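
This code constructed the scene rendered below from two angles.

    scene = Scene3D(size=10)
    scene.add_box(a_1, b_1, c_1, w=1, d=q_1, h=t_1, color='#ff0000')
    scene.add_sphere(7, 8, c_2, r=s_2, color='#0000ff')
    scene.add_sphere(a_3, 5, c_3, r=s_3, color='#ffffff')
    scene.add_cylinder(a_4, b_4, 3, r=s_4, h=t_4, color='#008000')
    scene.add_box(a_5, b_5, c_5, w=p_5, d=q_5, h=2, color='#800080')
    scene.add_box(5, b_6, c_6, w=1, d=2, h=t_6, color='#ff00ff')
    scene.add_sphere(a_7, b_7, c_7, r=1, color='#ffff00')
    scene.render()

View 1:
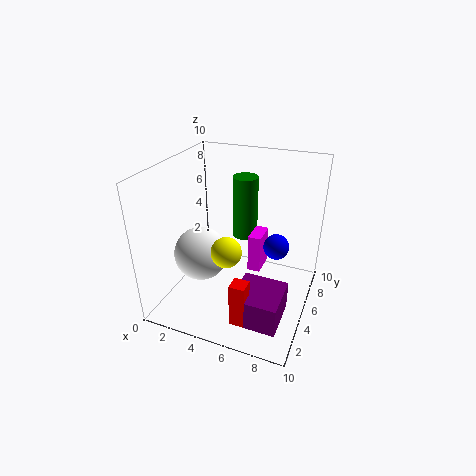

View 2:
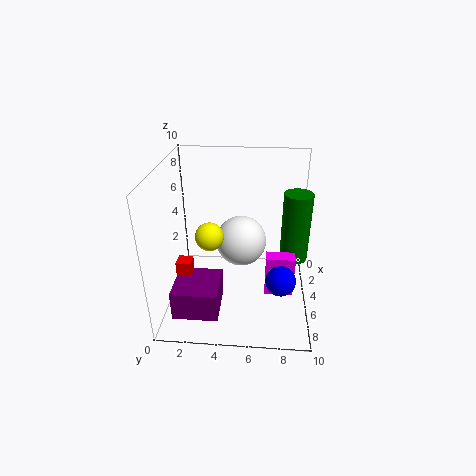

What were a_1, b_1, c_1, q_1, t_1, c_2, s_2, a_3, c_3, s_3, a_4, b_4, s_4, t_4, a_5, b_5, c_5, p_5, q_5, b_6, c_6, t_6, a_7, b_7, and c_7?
a_1 = 6
b_1 = 1
c_1 = 1
q_1 = 1
t_1 = 3
c_2 = 3
s_2 = 1
a_3 = 2
c_3 = 3
s_3 = 2
a_4 = 4
b_4 = 9
s_4 = 1
t_4 = 5
a_5 = 6
b_5 = 1
c_5 = 1
p_5 = 3
q_5 = 3
b_6 = 7
c_6 = 1
t_6 = 3
a_7 = 5
b_7 = 3
c_7 = 5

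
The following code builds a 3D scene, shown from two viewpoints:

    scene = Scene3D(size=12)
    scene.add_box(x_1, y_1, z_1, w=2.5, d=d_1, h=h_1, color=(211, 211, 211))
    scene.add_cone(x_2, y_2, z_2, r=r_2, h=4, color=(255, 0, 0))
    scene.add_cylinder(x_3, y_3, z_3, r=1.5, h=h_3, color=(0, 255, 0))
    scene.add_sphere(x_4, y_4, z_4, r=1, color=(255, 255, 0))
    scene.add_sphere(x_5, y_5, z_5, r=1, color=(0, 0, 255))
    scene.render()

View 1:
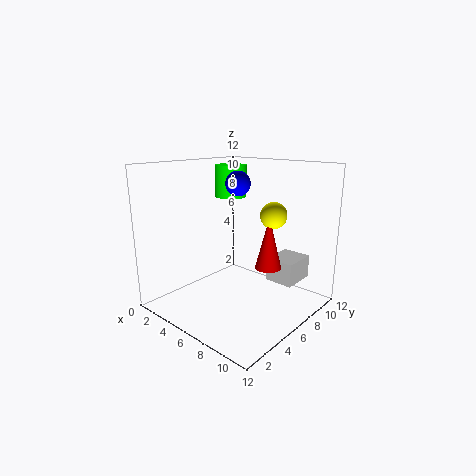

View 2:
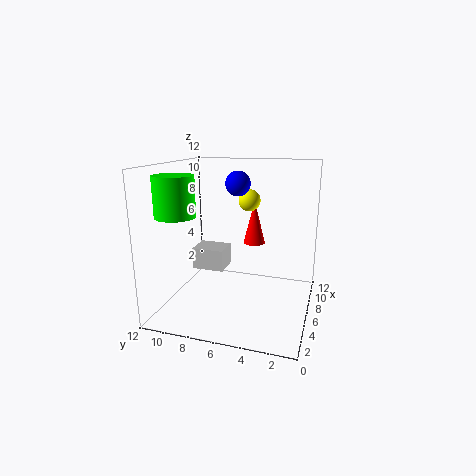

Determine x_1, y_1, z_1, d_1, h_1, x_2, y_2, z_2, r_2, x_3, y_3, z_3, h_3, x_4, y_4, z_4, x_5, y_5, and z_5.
x_1 = 7.5; y_1 = 8; z_1 = 2; d_1 = 3; h_1 = 2; x_2 = 9.5; y_2 = 5.5; z_2 = 4.5; r_2 = 1; x_3 = 2; y_3 = 9.5; z_3 = 8.5; h_3 = 3; x_4 = 9.5; y_4 = 6; z_4 = 8.5; x_5 = 6; y_5 = 6; z_5 = 10.5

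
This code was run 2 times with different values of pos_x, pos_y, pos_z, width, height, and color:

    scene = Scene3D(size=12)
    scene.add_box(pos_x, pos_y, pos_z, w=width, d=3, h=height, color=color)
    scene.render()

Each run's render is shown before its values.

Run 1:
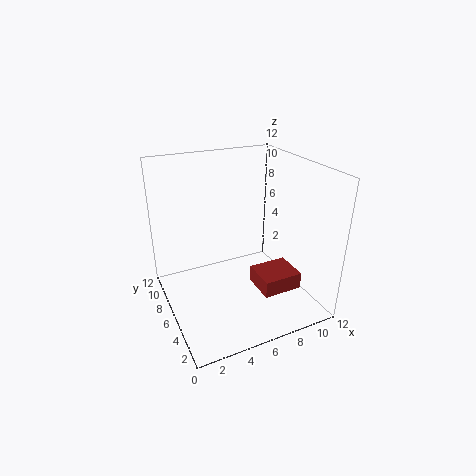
pos_x = 7.5
pos_y = 3.5
pos_z = 1
width = 3.5
height = 1.5
color = 'brown'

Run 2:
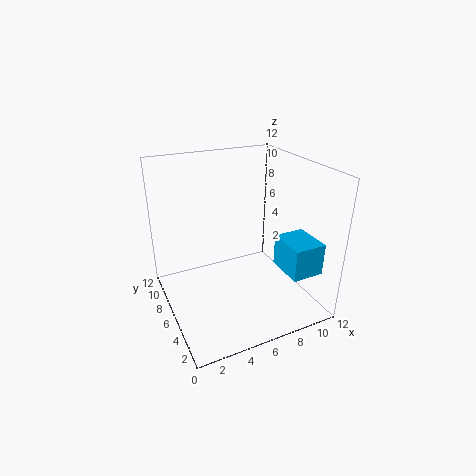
pos_x = 8
pos_y = 0.5
pos_z = 4.5
width = 2.5
height = 2.5
color = 'deepskyblue'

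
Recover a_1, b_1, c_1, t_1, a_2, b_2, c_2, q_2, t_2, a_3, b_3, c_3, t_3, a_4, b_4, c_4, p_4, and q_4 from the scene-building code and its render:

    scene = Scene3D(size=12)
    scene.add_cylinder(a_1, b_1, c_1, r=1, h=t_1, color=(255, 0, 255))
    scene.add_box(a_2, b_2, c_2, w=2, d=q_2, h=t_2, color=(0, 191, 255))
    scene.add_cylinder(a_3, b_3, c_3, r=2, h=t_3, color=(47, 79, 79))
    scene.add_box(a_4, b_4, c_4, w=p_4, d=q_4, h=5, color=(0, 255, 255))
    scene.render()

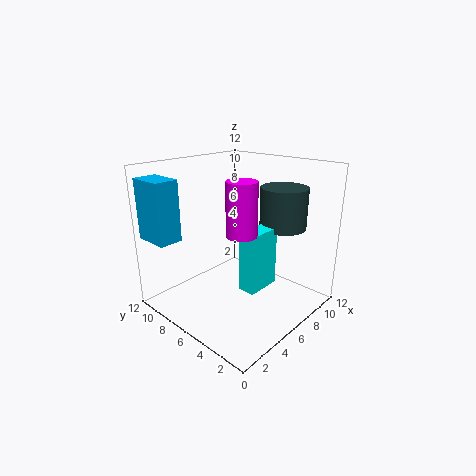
a_1 = 2, b_1 = 2, c_1 = 8.5, t_1 = 3.5, a_2 = 0.5, b_2 = 9, c_2 = 6, q_2 = 3, t_2 = 5, a_3 = 9.5, b_3 = 4, c_3 = 6.5, t_3 = 3.5, a_4 = 5, b_4 = 3.5, c_4 = 2, p_4 = 3, q_4 = 1.5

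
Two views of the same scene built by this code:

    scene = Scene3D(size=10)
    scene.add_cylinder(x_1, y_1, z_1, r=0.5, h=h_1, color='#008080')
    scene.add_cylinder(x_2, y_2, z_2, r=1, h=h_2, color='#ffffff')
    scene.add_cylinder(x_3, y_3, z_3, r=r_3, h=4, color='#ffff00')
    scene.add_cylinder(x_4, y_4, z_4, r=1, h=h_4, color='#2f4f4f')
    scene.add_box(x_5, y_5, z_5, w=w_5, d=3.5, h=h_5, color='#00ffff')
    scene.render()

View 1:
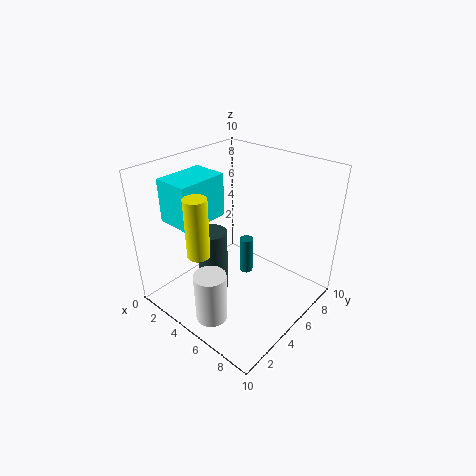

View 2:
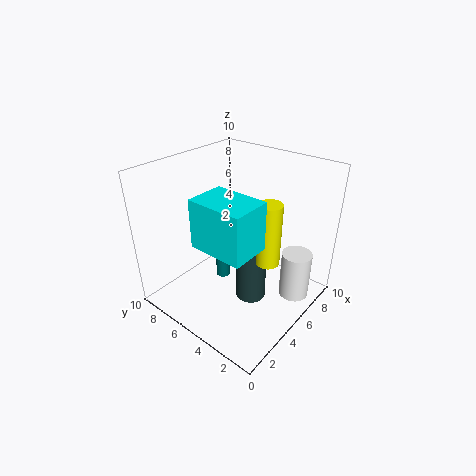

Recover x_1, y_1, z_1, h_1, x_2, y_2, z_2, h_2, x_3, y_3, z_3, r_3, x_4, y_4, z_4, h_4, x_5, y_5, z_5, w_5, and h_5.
x_1 = 4.75, y_1 = 6.25, z_1 = 1.5, h_1 = 2.75, x_2 = 6.25, y_2 = 1, z_2 = 1.5, h_2 = 3.25, x_3 = 4.25, y_3 = 2, z_3 = 4.75, r_3 = 0.75, x_4 = 4.25, y_4 = 3.25, z_4 = 1.5, h_4 = 4.5, x_5 = 1, y_5 = 1.75, z_5 = 6.25, w_5 = 2.5, h_5 = 3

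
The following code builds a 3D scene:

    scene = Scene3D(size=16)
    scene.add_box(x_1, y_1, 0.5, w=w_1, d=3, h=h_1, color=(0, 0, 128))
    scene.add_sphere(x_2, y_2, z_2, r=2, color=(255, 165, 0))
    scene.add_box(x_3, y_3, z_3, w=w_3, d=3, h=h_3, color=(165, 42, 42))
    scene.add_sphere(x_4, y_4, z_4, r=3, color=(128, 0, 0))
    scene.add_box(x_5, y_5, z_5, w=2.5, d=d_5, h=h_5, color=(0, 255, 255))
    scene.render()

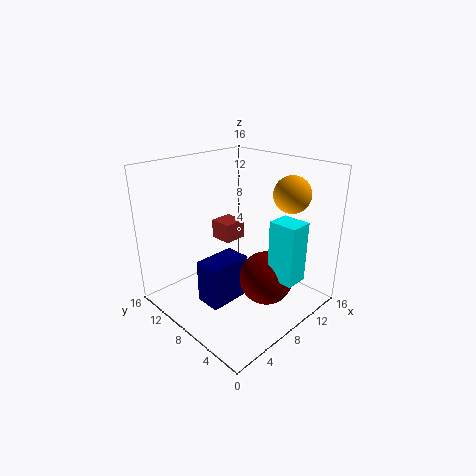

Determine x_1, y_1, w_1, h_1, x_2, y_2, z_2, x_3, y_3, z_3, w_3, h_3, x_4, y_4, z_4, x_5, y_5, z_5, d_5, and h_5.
x_1 = 4, y_1 = 7.5, w_1 = 5, h_1 = 5, x_2 = 12, y_2 = 4, z_2 = 13, x_3 = 11, y_3 = 13, z_3 = 4.5, w_3 = 3, h_3 = 2.5, x_4 = 9.5, y_4 = 5, z_4 = 3.5, x_5 = 8.5, y_5 = 1, z_5 = 4.5, d_5 = 3, h_5 = 6.5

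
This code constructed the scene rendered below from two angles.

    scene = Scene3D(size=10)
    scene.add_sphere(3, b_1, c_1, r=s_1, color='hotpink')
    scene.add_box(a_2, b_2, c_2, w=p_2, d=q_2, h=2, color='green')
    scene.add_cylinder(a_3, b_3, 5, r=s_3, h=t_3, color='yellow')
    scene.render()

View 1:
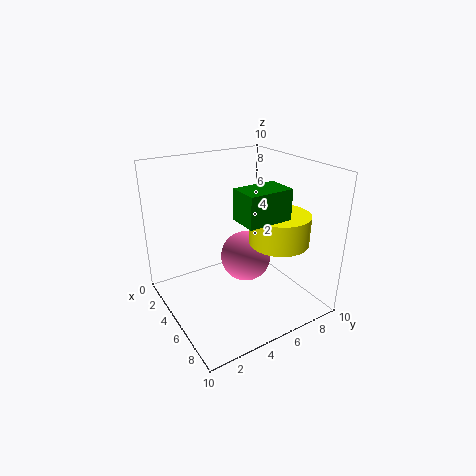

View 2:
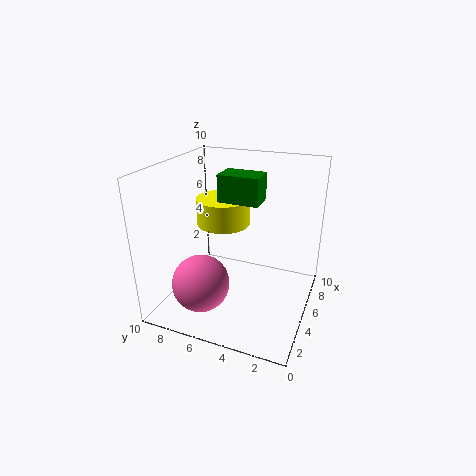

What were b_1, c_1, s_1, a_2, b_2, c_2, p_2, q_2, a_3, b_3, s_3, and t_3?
b_1 = 7; c_1 = 2; s_1 = 2; a_2 = 6; b_2 = 4; c_2 = 7; p_2 = 2; q_2 = 3; a_3 = 7; b_3 = 7; s_3 = 2; t_3 = 2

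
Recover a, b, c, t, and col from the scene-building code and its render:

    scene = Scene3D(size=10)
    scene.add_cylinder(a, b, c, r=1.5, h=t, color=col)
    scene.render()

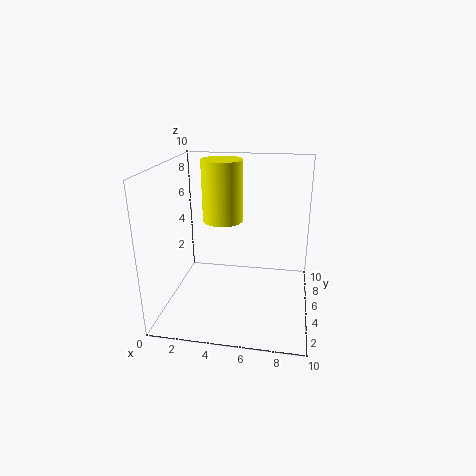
a = 3.5
b = 7
c = 5.5
t = 4.5
col = 'yellow'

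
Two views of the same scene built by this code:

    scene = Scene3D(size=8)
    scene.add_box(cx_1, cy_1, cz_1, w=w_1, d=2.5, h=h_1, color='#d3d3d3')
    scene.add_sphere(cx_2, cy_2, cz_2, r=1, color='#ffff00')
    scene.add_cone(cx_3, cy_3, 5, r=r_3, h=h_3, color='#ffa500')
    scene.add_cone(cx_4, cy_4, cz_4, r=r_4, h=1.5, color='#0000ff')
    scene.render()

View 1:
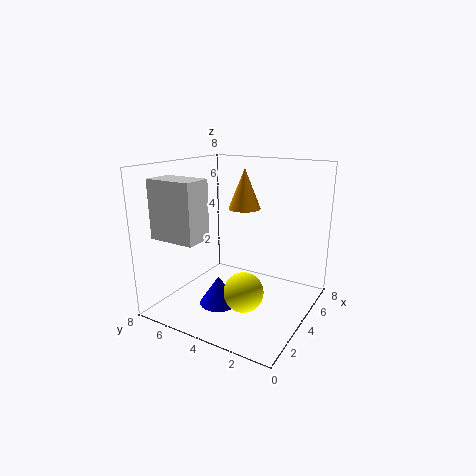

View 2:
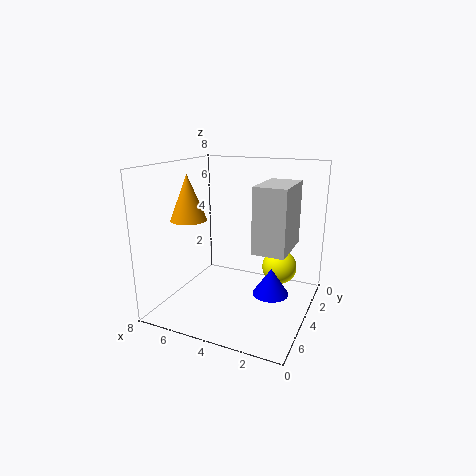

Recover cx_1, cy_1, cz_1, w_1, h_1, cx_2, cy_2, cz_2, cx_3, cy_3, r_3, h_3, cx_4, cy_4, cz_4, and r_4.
cx_1 = 0.5
cy_1 = 4.5
cz_1 = 4.5
w_1 = 1.5
h_1 = 3
cx_2 = 2
cy_2 = 2.5
cz_2 = 2
cx_3 = 6.5
cy_3 = 5
r_3 = 1
h_3 = 2.5
cx_4 = 2
cy_4 = 4
cz_4 = 1
r_4 = 1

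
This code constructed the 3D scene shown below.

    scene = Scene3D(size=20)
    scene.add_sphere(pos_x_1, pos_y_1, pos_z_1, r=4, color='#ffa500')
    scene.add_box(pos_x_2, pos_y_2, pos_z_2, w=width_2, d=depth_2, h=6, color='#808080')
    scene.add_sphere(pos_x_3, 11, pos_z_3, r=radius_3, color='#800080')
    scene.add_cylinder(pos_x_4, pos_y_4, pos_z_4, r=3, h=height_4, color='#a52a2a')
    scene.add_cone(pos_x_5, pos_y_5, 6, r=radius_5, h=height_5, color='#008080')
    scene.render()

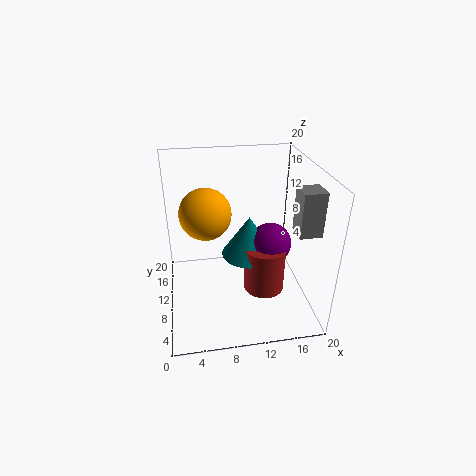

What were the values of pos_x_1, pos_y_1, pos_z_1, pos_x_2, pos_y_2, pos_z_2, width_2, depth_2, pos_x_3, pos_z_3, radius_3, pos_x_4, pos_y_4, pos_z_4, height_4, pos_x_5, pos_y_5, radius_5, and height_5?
pos_x_1 = 6, pos_y_1 = 16, pos_z_1 = 11, pos_x_2 = 17, pos_y_2 = 5, pos_z_2 = 12, width_2 = 3, depth_2 = 3, pos_x_3 = 15, pos_z_3 = 8, radius_3 = 3, pos_x_4 = 14, pos_y_4 = 10, pos_z_4 = 1, height_4 = 7, pos_x_5 = 12, pos_y_5 = 12, radius_5 = 4, height_5 = 6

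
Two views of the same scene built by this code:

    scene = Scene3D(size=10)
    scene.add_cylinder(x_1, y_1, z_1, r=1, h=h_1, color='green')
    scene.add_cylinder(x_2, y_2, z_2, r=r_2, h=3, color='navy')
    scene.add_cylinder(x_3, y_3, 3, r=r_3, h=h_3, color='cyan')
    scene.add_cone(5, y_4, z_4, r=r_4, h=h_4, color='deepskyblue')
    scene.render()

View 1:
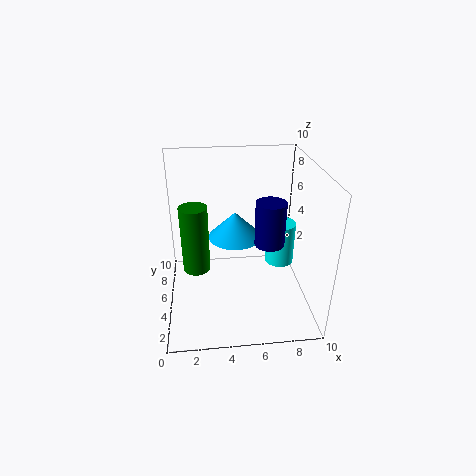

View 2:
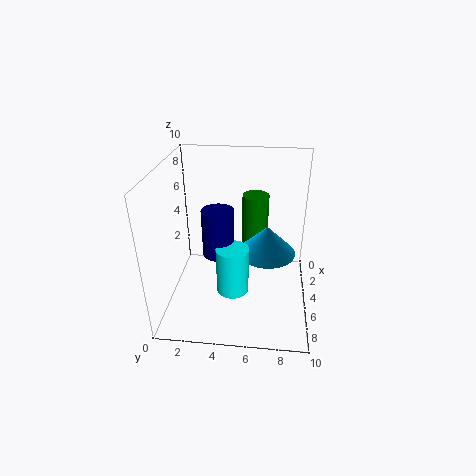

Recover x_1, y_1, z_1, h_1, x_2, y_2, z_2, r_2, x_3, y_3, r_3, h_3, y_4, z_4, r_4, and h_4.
x_1 = 2
y_1 = 6
z_1 = 2
h_1 = 5
x_2 = 7
y_2 = 4
z_2 = 5
r_2 = 1
x_3 = 8
y_3 = 5
r_3 = 1
h_3 = 3
y_4 = 7
z_4 = 4
r_4 = 2
h_4 = 2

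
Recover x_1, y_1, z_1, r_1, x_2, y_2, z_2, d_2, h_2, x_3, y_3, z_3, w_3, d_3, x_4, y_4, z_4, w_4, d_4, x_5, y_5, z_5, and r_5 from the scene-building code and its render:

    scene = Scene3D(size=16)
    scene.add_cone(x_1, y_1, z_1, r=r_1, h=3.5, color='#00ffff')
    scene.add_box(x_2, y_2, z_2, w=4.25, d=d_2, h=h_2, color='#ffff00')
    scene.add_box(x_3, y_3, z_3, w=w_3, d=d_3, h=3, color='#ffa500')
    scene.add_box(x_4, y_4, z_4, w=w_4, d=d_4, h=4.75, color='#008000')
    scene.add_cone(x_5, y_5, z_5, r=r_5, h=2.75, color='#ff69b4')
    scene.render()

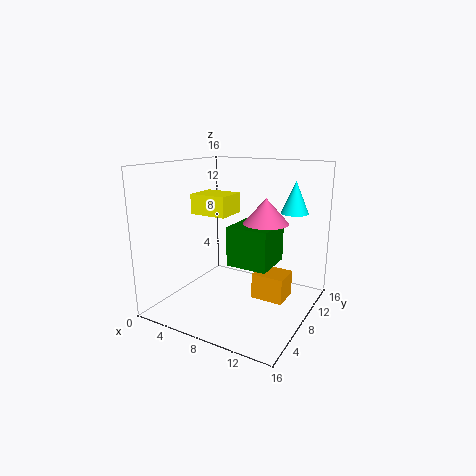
x_1 = 13.25, y_1 = 11.25, z_1 = 10.75, r_1 = 1.5, x_2 = 3, y_2 = 6.25, z_2 = 10.5, d_2 = 3.5, h_2 = 2.25, x_3 = 9.25, y_3 = 9, z_3 = 0.5, w_3 = 3.75, d_3 = 3.25, x_4 = 6, y_4 = 8.75, z_4 = 4, w_4 = 5, d_4 = 5.25, x_5 = 10.75, y_5 = 9.25, z_5 = 9.75, r_5 = 2.5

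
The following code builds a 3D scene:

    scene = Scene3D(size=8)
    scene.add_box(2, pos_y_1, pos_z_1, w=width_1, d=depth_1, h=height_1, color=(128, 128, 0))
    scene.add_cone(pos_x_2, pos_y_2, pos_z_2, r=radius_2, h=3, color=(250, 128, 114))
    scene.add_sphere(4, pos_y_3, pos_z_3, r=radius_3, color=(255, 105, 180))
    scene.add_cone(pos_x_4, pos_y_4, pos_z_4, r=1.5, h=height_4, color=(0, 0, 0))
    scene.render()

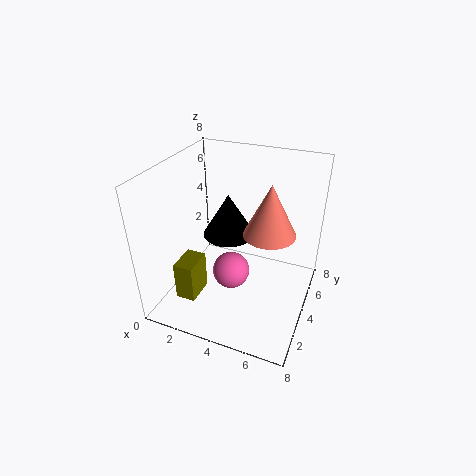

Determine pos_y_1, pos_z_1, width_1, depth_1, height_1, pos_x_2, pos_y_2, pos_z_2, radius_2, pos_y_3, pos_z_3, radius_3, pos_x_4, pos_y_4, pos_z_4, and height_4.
pos_y_1 = 0.5; pos_z_1 = 2; width_1 = 1; depth_1 = 1.5; height_1 = 2; pos_x_2 = 5.5; pos_y_2 = 5; pos_z_2 = 4; radius_2 = 1.5; pos_y_3 = 3; pos_z_3 = 2.5; radius_3 = 1; pos_x_4 = 3; pos_y_4 = 5; pos_z_4 = 3.5; height_4 = 2.5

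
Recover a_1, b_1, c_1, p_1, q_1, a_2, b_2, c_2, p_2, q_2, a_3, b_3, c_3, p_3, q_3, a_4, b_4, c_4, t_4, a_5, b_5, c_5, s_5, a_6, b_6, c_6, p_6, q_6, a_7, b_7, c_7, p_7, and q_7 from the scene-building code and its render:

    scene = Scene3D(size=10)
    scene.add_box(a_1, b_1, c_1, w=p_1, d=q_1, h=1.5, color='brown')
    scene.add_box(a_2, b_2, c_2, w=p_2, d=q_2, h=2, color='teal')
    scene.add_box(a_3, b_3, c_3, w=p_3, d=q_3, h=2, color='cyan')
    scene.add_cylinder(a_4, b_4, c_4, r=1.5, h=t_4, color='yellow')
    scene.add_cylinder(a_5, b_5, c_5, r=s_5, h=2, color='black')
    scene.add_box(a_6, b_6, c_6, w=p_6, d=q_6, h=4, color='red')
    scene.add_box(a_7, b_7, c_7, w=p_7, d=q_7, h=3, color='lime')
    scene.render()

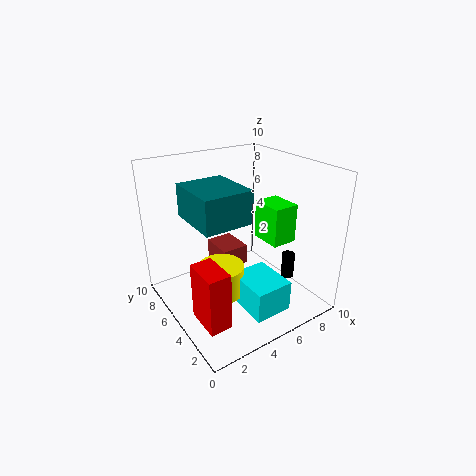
a_1 = 4.5; b_1 = 6; c_1 = 2; p_1 = 2; q_1 = 2.5; a_2 = 1; b_2 = 2; c_2 = 7.5; p_2 = 3; q_2 = 3.5; a_3 = 3.5; b_3 = 0.5; c_3 = 1.5; p_3 = 2.5; q_3 = 3; a_4 = 3; b_4 = 4; c_4 = 2; t_4 = 2; a_5 = 9.5; b_5 = 4.5; c_5 = 0.5; s_5 = 0.5; a_6 = 1; b_6 = 2; c_6 = 0.5; p_6 = 1.5; q_6 = 2.5; a_7 = 8; b_7 = 4.5; c_7 = 3.5; p_7 = 2; q_7 = 2.5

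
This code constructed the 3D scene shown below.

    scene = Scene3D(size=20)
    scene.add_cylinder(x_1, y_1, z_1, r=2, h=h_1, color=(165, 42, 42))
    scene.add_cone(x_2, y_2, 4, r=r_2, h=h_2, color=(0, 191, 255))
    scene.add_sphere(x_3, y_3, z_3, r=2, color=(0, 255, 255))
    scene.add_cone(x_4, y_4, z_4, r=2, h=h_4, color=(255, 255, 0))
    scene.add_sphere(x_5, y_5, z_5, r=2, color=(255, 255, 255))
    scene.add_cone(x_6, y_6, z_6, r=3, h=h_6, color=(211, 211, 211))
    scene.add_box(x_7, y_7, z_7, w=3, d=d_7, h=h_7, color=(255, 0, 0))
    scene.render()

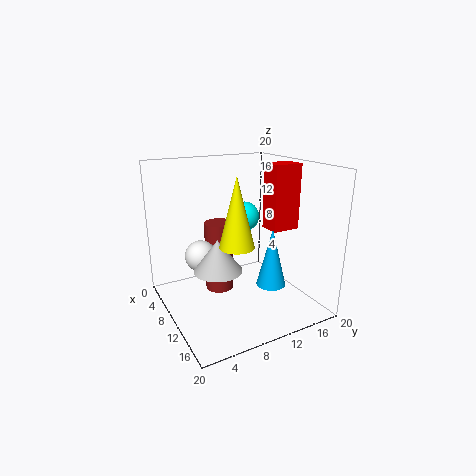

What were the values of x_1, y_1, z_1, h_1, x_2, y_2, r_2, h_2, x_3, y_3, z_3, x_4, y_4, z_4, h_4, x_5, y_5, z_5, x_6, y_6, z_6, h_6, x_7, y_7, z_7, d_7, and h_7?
x_1 = 8, y_1 = 8, z_1 = 2, h_1 = 10, x_2 = 14, y_2 = 13, r_2 = 2, h_2 = 8, x_3 = 10, y_3 = 11, z_3 = 13, x_4 = 17, y_4 = 6, z_4 = 12, h_4 = 8, x_5 = 11, y_5 = 4, z_5 = 9, x_6 = 14, y_6 = 5, z_6 = 8, h_6 = 4, x_7 = 10, y_7 = 14, z_7 = 11, d_7 = 4, h_7 = 9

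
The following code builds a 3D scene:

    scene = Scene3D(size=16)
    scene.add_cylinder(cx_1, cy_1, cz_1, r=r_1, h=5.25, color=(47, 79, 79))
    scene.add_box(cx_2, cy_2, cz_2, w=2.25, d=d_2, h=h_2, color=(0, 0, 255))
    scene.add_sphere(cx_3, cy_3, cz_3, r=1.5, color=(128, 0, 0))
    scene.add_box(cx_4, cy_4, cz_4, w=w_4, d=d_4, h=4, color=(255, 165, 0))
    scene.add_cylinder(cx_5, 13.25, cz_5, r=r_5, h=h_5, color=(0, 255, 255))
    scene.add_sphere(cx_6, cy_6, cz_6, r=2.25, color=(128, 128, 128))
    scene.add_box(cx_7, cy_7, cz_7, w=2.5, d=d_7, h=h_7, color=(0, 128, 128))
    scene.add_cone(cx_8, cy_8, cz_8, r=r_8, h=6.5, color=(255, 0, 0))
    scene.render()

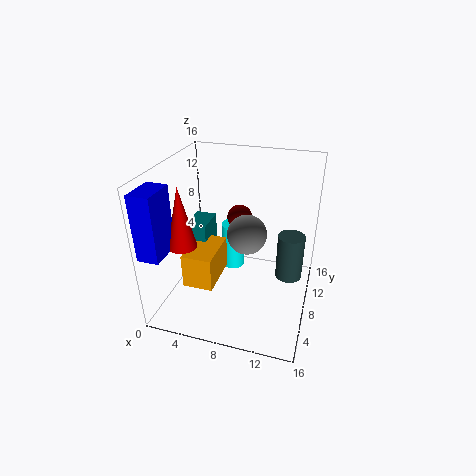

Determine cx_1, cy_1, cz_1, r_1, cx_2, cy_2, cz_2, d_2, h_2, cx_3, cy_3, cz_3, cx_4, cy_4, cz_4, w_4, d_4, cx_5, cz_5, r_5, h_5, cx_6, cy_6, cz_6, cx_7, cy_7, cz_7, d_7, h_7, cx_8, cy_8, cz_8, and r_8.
cx_1 = 13.75
cy_1 = 9.25
cz_1 = 3.25
r_1 = 1.5
cx_2 = 0.25
cy_2 = 0.25
cz_2 = 8.5
d_2 = 3.5
h_2 = 6.75
cx_3 = 7
cy_3 = 12
cz_3 = 8.5
cx_4 = 2.25
cy_4 = 5
cz_4 = 2.25
w_4 = 3.5
d_4 = 5.5
cx_5 = 5.75
cz_5 = 0.75
r_5 = 1.5
h_5 = 6
cx_6 = 8.75
cy_6 = 9
cz_6 = 8
cx_7 = 1.25
cy_7 = 8.75
cz_7 = 2
d_7 = 3.75
h_7 = 6.25
cx_8 = 3.25
cy_8 = 4
cz_8 = 8.5
r_8 = 1.5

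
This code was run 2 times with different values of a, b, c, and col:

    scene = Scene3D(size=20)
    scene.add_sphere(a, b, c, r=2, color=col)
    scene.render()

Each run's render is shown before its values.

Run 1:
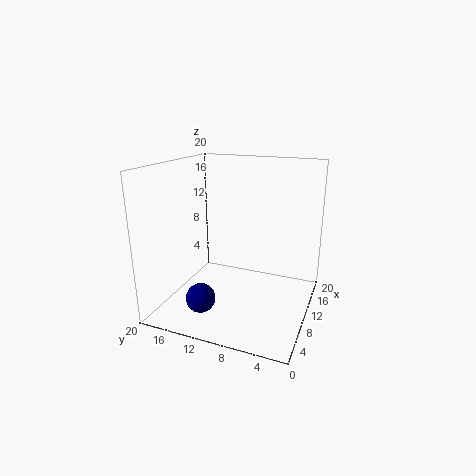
a = 5, b = 13.5, c = 2.5, col = 'navy'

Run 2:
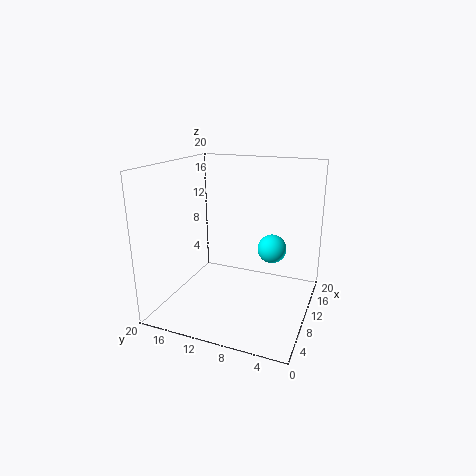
a = 11.5, b = 5.5, c = 8.5, col = 'cyan'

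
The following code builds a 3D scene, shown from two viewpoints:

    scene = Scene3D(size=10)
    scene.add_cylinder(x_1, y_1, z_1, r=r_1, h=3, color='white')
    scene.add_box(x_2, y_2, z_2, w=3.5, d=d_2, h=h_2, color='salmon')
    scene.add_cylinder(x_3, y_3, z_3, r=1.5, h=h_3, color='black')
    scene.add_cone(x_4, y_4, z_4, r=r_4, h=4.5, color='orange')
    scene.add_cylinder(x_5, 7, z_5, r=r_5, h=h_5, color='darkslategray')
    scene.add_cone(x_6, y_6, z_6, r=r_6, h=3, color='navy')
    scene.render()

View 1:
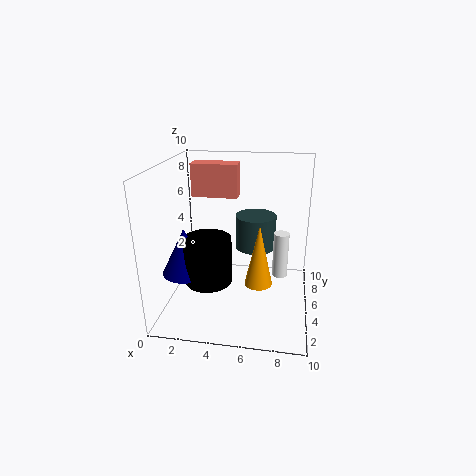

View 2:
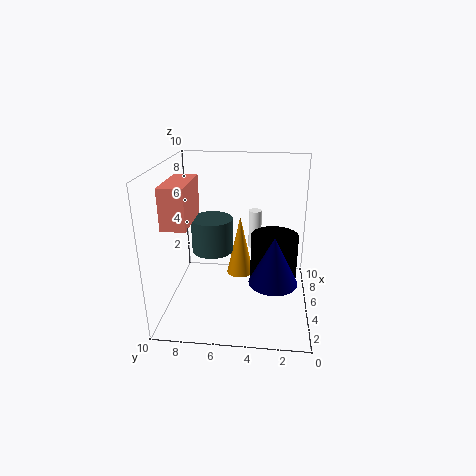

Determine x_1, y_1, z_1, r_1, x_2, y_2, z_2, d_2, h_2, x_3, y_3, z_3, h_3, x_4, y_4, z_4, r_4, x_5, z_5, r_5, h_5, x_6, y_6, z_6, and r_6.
x_1 = 8; y_1 = 4; z_1 = 3; r_1 = 0.5; x_2 = 1; y_2 = 7.5; z_2 = 7; d_2 = 1.5; h_2 = 2.5; x_3 = 3.5; y_3 = 2.5; z_3 = 3; h_3 = 3; x_4 = 6.5; y_4 = 5; z_4 = 1.5; r_4 = 1; x_5 = 6; z_5 = 3.5; r_5 = 1.5; h_5 = 2.5; x_6 = 2; y_6 = 2.5; z_6 = 3.5; r_6 = 1.5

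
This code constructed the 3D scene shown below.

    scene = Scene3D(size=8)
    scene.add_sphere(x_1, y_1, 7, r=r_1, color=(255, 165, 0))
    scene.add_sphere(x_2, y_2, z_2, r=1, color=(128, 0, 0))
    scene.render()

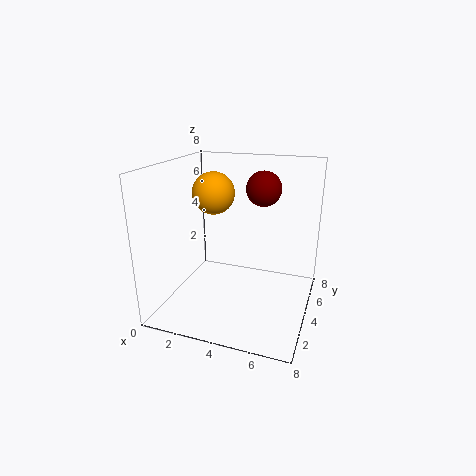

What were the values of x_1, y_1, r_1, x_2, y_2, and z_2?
x_1 = 3.5; y_1 = 2; r_1 = 1; x_2 = 5; y_2 = 5.5; z_2 = 6.5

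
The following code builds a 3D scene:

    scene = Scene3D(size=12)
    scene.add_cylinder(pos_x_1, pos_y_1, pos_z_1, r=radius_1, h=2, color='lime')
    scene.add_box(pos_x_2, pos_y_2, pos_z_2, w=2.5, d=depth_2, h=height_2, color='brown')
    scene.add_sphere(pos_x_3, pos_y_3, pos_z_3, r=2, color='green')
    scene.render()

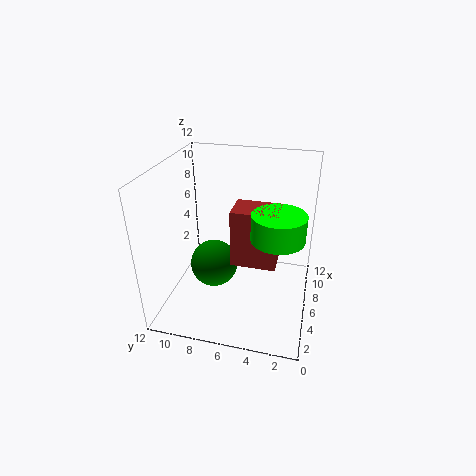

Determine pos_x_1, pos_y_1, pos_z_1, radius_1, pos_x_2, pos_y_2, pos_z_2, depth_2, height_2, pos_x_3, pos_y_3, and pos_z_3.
pos_x_1 = 4; pos_y_1 = 2.5; pos_z_1 = 7.5; radius_1 = 2; pos_x_2 = 3.5; pos_y_2 = 2.5; pos_z_2 = 5; depth_2 = 3.5; height_2 = 4.5; pos_x_3 = 5.5; pos_y_3 = 8; pos_z_3 = 3.5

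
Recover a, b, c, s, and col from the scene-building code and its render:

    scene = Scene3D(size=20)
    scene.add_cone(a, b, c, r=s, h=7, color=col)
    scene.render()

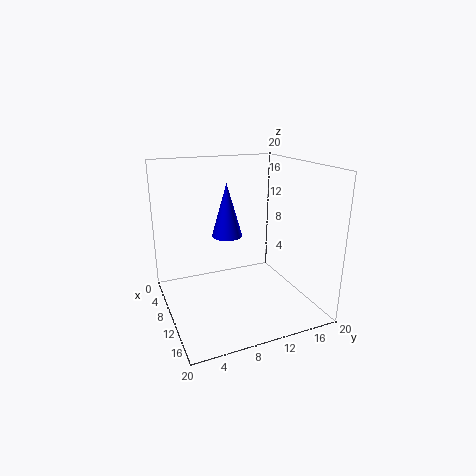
a = 11
b = 8
c = 11
s = 2
col = 'blue'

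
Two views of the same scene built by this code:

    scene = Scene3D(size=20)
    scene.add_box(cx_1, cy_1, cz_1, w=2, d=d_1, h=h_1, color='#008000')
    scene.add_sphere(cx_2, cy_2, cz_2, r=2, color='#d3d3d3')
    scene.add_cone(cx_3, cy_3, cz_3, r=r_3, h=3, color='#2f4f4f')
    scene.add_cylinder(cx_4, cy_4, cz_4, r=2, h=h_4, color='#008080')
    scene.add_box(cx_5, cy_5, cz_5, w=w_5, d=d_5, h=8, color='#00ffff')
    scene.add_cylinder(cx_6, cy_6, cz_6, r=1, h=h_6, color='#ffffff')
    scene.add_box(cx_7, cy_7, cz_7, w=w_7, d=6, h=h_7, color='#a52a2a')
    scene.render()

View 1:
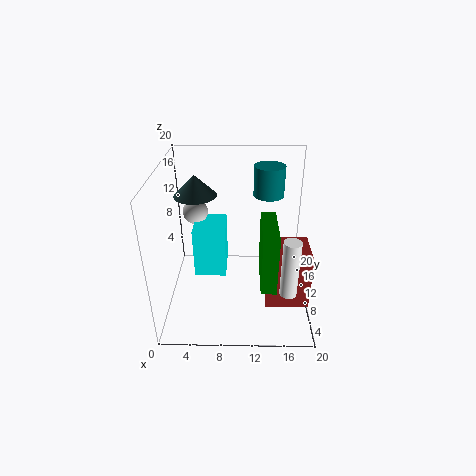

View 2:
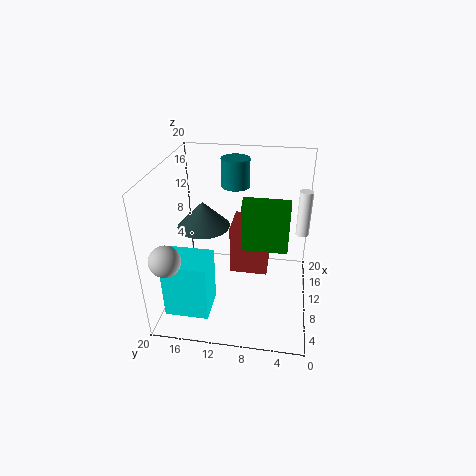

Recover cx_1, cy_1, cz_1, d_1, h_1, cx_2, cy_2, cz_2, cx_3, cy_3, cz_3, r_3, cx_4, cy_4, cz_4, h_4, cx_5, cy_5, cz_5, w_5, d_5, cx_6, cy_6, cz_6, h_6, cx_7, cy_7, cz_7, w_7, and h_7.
cx_1 = 13, cy_1 = 3, cz_1 = 6, d_1 = 7, h_1 = 8, cx_2 = 3, cy_2 = 18, cz_2 = 10, cx_3 = 4, cy_3 = 13, cz_3 = 15, r_3 = 3, cx_4 = 14, cy_4 = 11, cz_4 = 16, h_4 = 4, cx_5 = 3, cy_5 = 13, cz_5 = 1, w_5 = 5, d_5 = 6, cx_6 = 16, cy_6 = 1, cz_6 = 8, h_6 = 7, cx_7 = 14, cy_7 = 6, cz_7 = 1, w_7 = 6, h_7 = 8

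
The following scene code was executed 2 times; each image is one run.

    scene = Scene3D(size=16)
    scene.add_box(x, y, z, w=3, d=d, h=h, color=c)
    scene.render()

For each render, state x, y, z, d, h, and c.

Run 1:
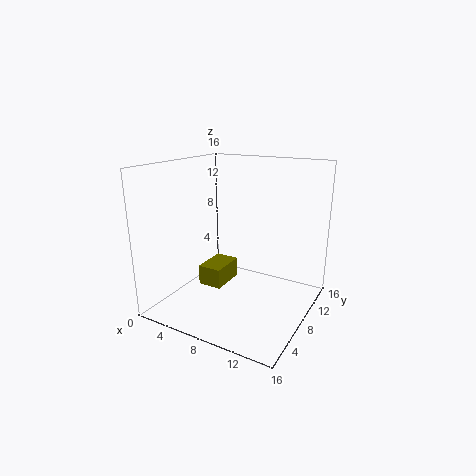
x = 2; y = 8.5; z = 0.5; d = 4.5; h = 2.5; c = 'olive'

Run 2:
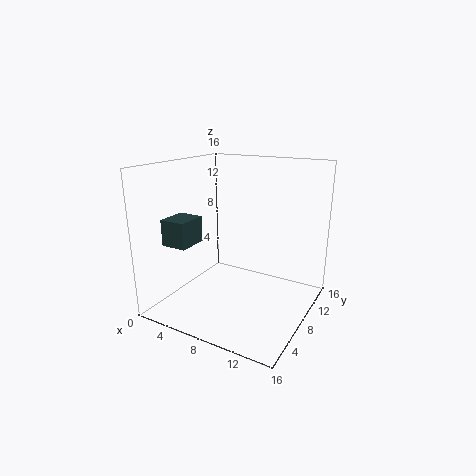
x = 0.5; y = 4; z = 7; d = 3.5; h = 3; c = 'darkslategray'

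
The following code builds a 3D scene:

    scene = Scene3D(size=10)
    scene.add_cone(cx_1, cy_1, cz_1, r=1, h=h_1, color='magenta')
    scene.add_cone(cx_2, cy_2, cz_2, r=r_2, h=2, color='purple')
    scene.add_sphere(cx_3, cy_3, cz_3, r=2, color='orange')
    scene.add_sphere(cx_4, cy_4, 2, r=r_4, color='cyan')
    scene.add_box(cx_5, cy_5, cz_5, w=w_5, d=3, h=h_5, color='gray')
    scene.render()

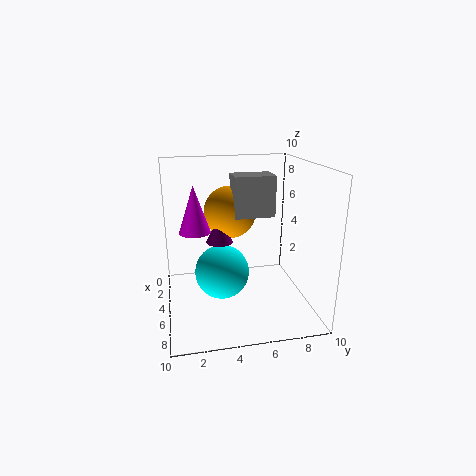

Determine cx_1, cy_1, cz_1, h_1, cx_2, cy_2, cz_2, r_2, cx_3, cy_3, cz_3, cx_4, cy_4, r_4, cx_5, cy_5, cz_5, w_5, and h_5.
cx_1 = 6, cy_1 = 2, cz_1 = 6, h_1 = 3, cx_2 = 3, cy_2 = 4, cz_2 = 4, r_2 = 1, cx_3 = 2, cy_3 = 5, cz_3 = 6, cx_4 = 4, cy_4 = 4, r_4 = 2, cx_5 = 2, cy_5 = 5, cz_5 = 6, w_5 = 2, h_5 = 3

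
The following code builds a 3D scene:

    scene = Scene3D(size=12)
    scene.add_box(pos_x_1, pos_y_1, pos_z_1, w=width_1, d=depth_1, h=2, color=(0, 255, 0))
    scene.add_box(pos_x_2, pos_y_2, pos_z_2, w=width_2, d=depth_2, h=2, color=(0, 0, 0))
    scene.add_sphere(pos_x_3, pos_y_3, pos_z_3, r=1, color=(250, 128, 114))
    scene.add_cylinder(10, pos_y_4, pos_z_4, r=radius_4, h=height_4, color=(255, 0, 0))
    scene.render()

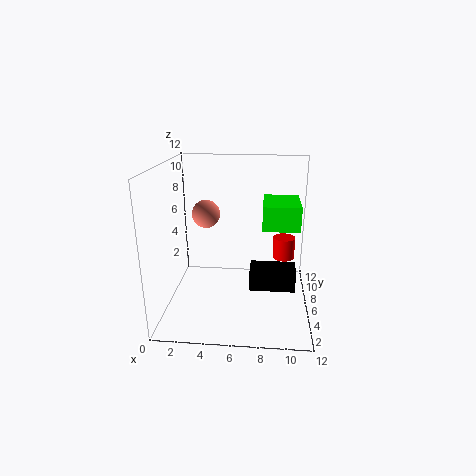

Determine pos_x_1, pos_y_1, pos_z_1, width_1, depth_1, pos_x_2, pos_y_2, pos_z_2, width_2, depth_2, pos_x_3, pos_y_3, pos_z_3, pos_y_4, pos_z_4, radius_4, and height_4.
pos_x_1 = 8; pos_y_1 = 5; pos_z_1 = 7; width_1 = 3; depth_1 = 4; pos_x_2 = 7; pos_y_2 = 6; pos_z_2 = 1; width_2 = 4; depth_2 = 2; pos_x_3 = 4; pos_y_3 = 3; pos_z_3 = 9; pos_y_4 = 9; pos_z_4 = 3; radius_4 = 1; height_4 = 2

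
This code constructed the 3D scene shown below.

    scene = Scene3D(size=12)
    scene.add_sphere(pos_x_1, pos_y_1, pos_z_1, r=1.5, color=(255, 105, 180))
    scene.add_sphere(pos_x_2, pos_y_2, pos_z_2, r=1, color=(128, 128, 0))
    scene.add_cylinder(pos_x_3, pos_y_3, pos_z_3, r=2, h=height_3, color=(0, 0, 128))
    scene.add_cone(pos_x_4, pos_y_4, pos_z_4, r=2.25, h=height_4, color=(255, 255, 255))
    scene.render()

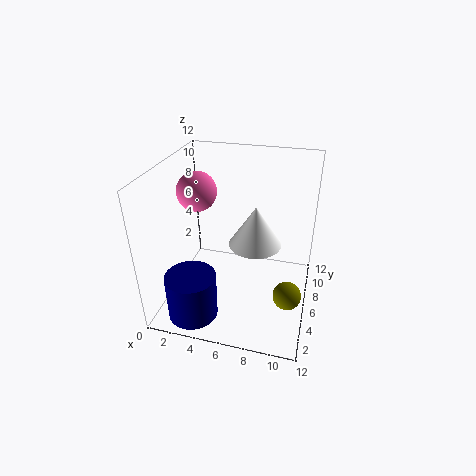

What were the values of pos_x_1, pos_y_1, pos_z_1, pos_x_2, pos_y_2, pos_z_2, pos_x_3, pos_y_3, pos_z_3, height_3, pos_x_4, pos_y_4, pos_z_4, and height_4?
pos_x_1 = 3.25
pos_y_1 = 4.5
pos_z_1 = 10.5
pos_x_2 = 10.75
pos_y_2 = 1.75
pos_z_2 = 4.5
pos_x_3 = 3.25
pos_y_3 = 2
pos_z_3 = 0.75
height_3 = 3.75
pos_x_4 = 7.25
pos_y_4 = 7
pos_z_4 = 5
height_4 = 3.5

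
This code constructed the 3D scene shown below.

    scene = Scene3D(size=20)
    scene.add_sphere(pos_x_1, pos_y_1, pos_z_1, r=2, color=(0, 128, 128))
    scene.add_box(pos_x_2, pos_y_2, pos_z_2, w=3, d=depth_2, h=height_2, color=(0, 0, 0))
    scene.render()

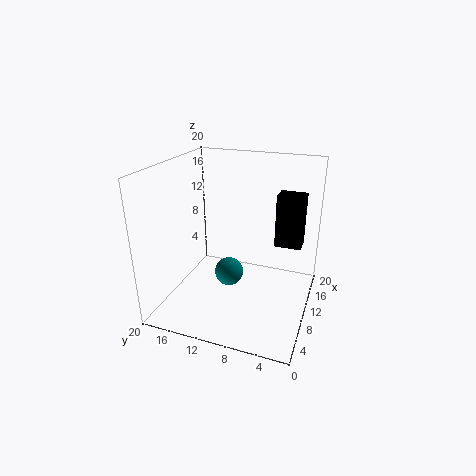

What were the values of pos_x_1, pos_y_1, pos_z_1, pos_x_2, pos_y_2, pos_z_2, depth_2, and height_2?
pos_x_1 = 9
pos_y_1 = 11
pos_z_1 = 5
pos_x_2 = 15
pos_y_2 = 2
pos_z_2 = 7
depth_2 = 4
height_2 = 8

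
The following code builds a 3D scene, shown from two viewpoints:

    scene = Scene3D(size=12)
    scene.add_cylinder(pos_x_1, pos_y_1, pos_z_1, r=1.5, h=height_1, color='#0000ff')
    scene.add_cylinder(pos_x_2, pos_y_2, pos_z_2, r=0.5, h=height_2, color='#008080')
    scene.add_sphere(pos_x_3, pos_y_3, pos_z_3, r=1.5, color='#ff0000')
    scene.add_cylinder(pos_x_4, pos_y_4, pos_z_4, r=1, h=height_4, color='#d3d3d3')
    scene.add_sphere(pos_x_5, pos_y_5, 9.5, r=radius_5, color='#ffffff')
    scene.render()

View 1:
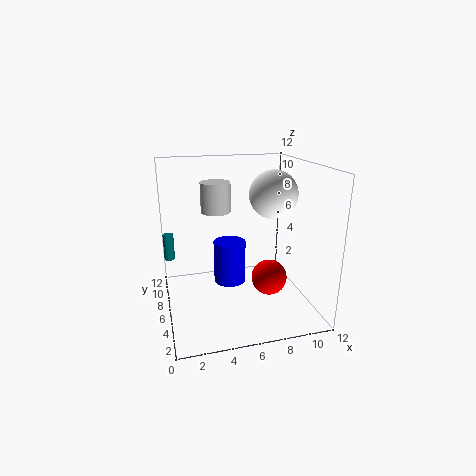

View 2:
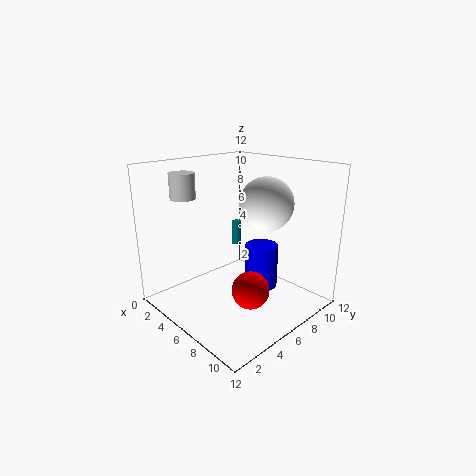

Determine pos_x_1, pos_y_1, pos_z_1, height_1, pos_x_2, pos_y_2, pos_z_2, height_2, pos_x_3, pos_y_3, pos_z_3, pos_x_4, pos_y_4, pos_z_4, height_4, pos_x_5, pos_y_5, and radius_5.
pos_x_1 = 6
pos_y_1 = 9
pos_z_1 = 0.5
height_1 = 4
pos_x_2 = 0.5
pos_y_2 = 11
pos_z_2 = 2.5
height_2 = 2.5
pos_x_3 = 8.5
pos_y_3 = 5
pos_z_3 = 2.5
pos_x_4 = 3.5
pos_y_4 = 2.5
pos_z_4 = 9.5
height_4 = 2
pos_x_5 = 9
pos_y_5 = 6
radius_5 = 2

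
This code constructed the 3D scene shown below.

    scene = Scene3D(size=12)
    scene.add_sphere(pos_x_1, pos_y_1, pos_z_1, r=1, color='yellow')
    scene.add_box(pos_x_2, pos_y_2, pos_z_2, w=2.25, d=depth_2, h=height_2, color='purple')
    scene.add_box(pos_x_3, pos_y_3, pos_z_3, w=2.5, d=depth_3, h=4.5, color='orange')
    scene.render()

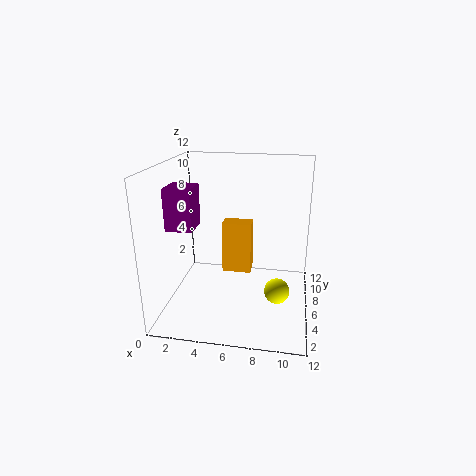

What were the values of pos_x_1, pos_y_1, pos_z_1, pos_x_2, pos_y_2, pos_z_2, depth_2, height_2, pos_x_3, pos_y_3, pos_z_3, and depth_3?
pos_x_1 = 9.5
pos_y_1 = 4
pos_z_1 = 2.5
pos_x_2 = 0.25
pos_y_2 = 4.5
pos_z_2 = 6.75
depth_2 = 2.5
height_2 = 3.5
pos_x_3 = 4.5
pos_y_3 = 6.5
pos_z_3 = 2.5
depth_3 = 1.5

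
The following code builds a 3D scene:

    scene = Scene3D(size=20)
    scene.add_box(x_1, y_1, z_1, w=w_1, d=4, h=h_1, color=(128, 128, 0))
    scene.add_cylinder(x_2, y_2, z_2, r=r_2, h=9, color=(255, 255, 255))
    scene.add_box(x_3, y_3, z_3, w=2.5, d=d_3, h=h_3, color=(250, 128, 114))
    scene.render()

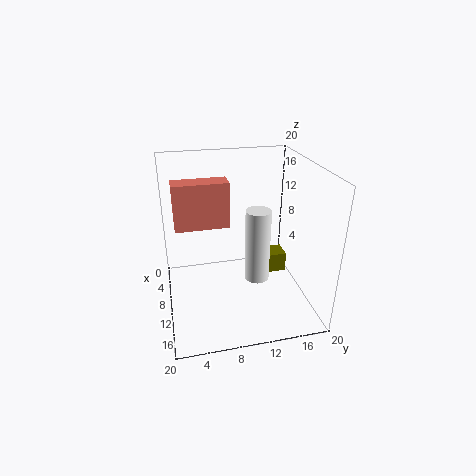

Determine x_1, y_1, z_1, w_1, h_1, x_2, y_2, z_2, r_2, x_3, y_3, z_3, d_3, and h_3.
x_1 = 5.5
y_1 = 14
z_1 = 2.5
w_1 = 3
h_1 = 3
x_2 = 16
y_2 = 11
z_2 = 7.5
r_2 = 1.5
x_3 = 12
y_3 = 1.5
z_3 = 14
d_3 = 6.5
h_3 = 5.5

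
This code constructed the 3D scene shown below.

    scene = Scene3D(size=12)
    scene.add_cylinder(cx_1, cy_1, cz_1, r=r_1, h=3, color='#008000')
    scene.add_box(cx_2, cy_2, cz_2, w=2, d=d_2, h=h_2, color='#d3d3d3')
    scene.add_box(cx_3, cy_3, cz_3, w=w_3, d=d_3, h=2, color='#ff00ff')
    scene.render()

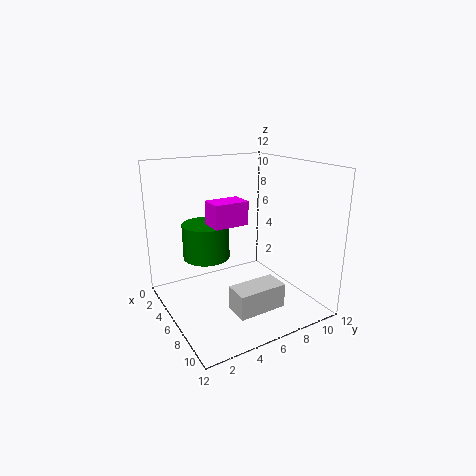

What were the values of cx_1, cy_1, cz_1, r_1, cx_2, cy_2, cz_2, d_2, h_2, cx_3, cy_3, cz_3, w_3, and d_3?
cx_1 = 4, cy_1 = 4, cz_1 = 4, r_1 = 2, cx_2 = 8, cy_2 = 4, cz_2 = 1, d_2 = 4, h_2 = 2, cx_3 = 4, cy_3 = 4, cz_3 = 7, w_3 = 2, d_3 = 3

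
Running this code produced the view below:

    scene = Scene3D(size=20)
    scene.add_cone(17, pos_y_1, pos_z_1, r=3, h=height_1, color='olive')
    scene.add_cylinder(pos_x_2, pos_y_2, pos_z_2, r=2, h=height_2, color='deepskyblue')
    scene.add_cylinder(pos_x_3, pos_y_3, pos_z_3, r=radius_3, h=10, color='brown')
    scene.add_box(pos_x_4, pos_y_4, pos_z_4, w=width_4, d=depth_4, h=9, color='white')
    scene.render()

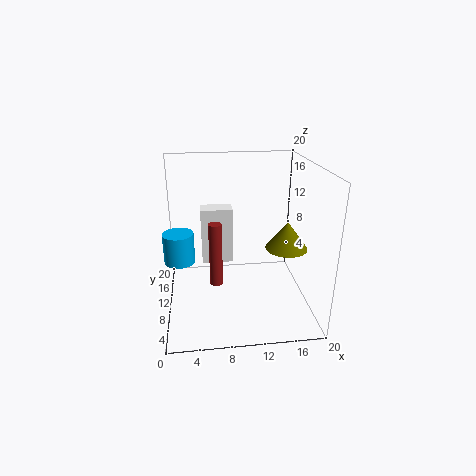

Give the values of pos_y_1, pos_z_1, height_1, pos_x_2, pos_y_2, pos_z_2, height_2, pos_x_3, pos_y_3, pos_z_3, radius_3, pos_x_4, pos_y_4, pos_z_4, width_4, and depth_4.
pos_y_1 = 10
pos_z_1 = 8
height_1 = 4
pos_x_2 = 2
pos_y_2 = 8
pos_z_2 = 8
height_2 = 4
pos_x_3 = 7
pos_y_3 = 13
pos_z_3 = 1
radius_3 = 1
pos_x_4 = 5
pos_y_4 = 16
pos_z_4 = 3
width_4 = 5
depth_4 = 3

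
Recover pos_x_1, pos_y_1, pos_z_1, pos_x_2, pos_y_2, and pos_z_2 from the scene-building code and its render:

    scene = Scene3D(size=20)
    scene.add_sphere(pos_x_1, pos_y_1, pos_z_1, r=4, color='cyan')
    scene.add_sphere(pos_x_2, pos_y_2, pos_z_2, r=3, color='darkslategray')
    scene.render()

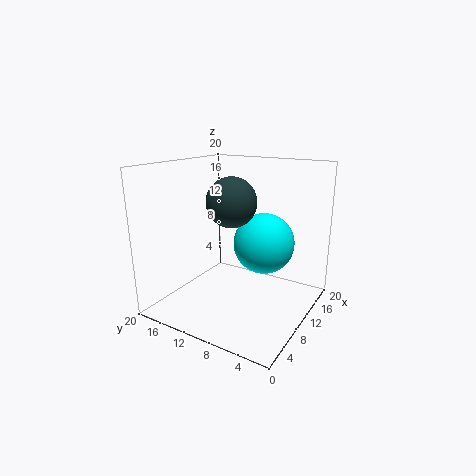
pos_x_1 = 10, pos_y_1 = 6, pos_z_1 = 10, pos_x_2 = 5.25, pos_y_2 = 8, pos_z_2 = 16.25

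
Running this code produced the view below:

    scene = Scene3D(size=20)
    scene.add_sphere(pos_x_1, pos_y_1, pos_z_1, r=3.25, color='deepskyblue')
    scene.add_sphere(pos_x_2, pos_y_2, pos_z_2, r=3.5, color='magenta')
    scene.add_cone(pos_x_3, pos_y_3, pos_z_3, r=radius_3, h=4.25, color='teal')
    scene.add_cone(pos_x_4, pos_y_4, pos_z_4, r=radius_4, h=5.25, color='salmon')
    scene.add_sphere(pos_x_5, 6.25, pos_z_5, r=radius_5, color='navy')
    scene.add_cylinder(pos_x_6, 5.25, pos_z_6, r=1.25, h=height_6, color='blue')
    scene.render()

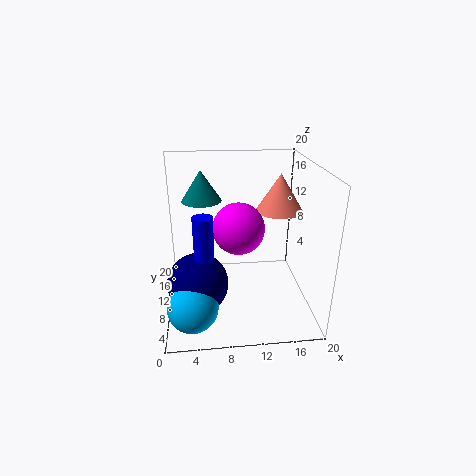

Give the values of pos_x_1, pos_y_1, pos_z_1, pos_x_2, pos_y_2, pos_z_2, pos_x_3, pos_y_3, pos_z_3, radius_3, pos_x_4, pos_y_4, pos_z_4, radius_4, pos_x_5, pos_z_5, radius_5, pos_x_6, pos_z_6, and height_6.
pos_x_1 = 3.5; pos_y_1 = 3.5; pos_z_1 = 3.75; pos_x_2 = 10; pos_y_2 = 9.25; pos_z_2 = 11.75; pos_x_3 = 5.25; pos_y_3 = 12.5; pos_z_3 = 14.75; radius_3 = 2.75; pos_x_4 = 16; pos_y_4 = 11.5; pos_z_4 = 13.25; radius_4 = 3.25; pos_x_5 = 4.25; pos_z_5 = 5.5; radius_5 = 4; pos_x_6 = 5.25; pos_z_6 = 9.75; height_6 = 5.5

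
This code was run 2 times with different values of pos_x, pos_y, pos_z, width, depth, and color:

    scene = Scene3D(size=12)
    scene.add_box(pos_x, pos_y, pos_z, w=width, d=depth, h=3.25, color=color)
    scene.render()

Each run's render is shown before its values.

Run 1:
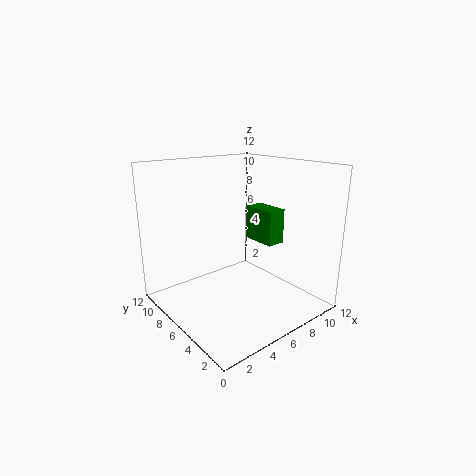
pos_x = 9.75; pos_y = 6; pos_z = 4.25; width = 1.75; depth = 3.25; color = 'green'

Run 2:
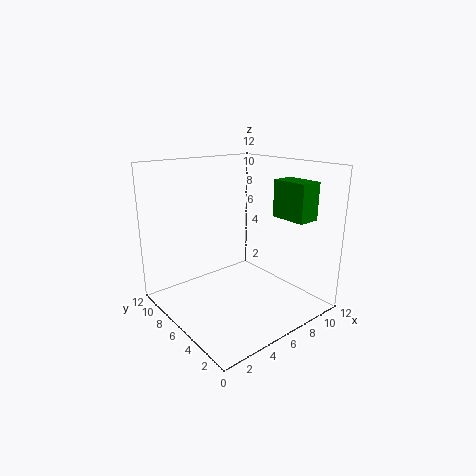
pos_x = 9.75; pos_y = 2.5; pos_z = 7.25; width = 2; depth = 3.25; color = 'green'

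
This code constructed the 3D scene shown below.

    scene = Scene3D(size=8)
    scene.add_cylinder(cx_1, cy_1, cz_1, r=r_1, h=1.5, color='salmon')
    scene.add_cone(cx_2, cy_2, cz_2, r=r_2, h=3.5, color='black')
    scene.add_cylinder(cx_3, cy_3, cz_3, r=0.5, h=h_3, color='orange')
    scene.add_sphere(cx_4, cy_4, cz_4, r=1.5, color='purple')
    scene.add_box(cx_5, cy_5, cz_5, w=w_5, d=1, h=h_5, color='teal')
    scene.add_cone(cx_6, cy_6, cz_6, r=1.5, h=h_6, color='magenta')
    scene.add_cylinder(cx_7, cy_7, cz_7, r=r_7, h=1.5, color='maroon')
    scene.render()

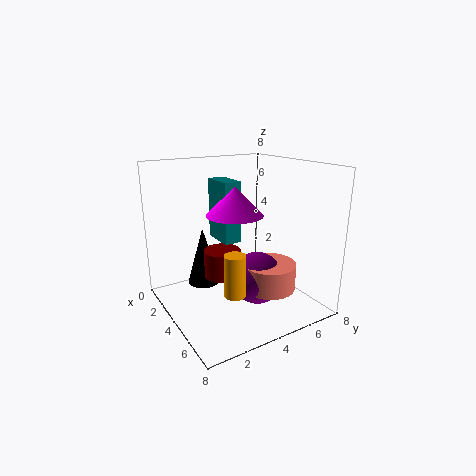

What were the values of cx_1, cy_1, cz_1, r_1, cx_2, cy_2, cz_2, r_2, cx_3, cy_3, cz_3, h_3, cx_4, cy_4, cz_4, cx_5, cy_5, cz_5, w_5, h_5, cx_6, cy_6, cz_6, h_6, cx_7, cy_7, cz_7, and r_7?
cx_1 = 5, cy_1 = 5.5, cz_1 = 1, r_1 = 1.5, cx_2 = 1.5, cy_2 = 3, cz_2 = 0.5, r_2 = 1, cx_3 = 7, cy_3 = 2, cz_3 = 2.5, h_3 = 2, cx_4 = 4.5, cy_4 = 5, cz_4 = 1.5, cx_5 = 1.5, cy_5 = 3.5, cz_5 = 3.5, w_5 = 2, h_5 = 3.5, cx_6 = 4.5, cy_6 = 3.5, cz_6 = 5.5, h_6 = 1.5, cx_7 = 4, cy_7 = 3, cz_7 = 2, r_7 = 1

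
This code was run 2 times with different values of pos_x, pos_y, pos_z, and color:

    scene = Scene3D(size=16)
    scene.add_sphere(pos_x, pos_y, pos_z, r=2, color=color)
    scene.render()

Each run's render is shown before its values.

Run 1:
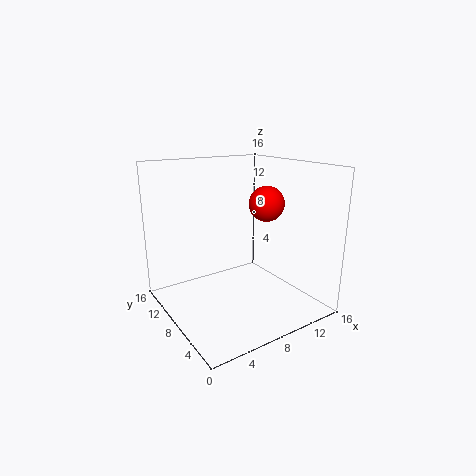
pos_x = 11.5; pos_y = 7.5; pos_z = 11.5; color = 'red'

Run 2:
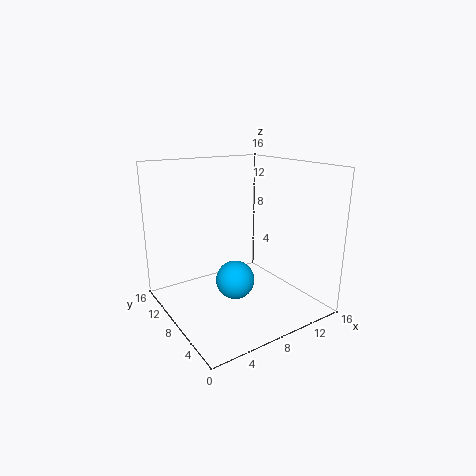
pos_x = 6; pos_y = 5.5; pos_z = 4.5; color = 'deepskyblue'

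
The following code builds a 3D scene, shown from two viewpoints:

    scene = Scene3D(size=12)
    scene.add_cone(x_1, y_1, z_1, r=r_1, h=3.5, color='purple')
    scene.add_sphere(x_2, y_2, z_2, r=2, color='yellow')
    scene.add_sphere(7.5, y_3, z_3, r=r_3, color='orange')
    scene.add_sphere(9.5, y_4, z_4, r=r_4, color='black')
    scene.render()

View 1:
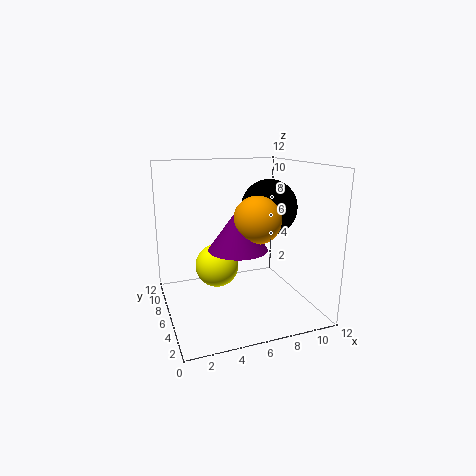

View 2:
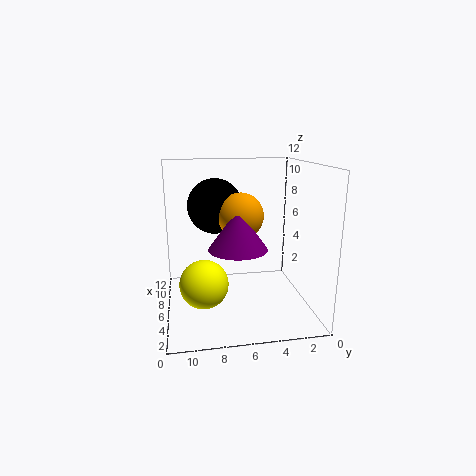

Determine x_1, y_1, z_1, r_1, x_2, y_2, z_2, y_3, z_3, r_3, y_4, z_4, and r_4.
x_1 = 6; y_1 = 6; z_1 = 5; r_1 = 2.5; x_2 = 5; y_2 = 9; z_2 = 2.5; y_3 = 5.5; z_3 = 7.5; r_3 = 2; y_4 = 7.5; z_4 = 8; r_4 = 2.5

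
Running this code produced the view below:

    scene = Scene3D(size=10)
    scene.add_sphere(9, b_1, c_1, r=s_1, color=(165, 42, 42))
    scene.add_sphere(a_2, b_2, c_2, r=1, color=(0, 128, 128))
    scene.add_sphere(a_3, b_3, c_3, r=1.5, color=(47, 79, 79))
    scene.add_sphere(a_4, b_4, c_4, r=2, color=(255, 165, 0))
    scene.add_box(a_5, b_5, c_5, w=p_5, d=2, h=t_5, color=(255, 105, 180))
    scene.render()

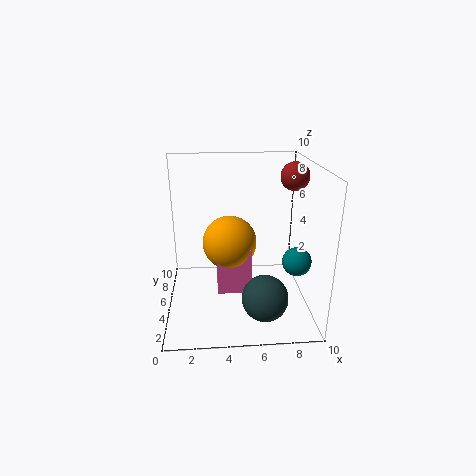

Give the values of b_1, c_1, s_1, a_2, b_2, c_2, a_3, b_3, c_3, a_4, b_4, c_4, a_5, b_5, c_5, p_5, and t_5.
b_1 = 6, c_1 = 9, s_1 = 1, a_2 = 9, b_2 = 4, c_2 = 3.5, a_3 = 6.5, b_3 = 2, c_3 = 2, a_4 = 4.5, b_4 = 6.5, c_4 = 4, a_5 = 3.5, b_5 = 5, c_5 = 0.5, p_5 = 2.5, t_5 = 3.5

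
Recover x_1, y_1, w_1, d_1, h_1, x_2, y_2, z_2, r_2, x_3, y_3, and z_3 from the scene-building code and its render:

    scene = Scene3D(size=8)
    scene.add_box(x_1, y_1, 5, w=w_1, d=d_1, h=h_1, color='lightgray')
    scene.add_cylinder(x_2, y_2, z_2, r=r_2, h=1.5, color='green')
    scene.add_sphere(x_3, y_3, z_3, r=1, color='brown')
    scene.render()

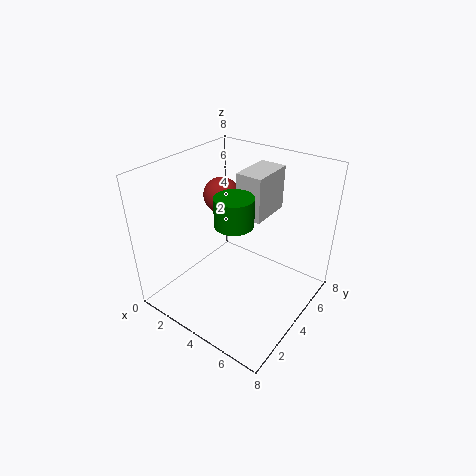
x_1 = 3.5, y_1 = 4.5, w_1 = 1.5, d_1 = 2.5, h_1 = 2.5, x_2 = 4.5, y_2 = 3, z_2 = 5.5, r_2 = 1, x_3 = 2.5, y_3 = 4.5, z_3 = 6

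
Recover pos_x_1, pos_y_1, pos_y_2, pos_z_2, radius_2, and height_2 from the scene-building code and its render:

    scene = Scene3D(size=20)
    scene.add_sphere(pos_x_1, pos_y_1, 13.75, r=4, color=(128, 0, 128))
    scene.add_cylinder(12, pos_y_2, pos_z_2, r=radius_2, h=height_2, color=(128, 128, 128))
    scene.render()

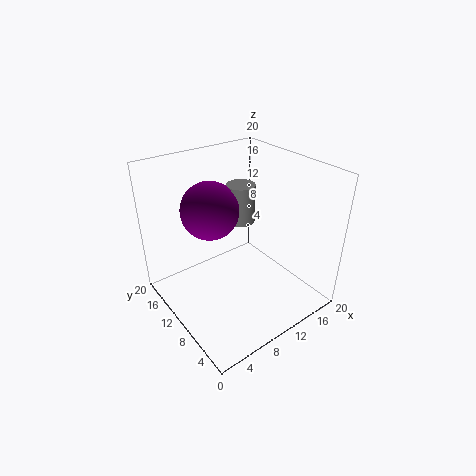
pos_x_1 = 7.5, pos_y_1 = 13, pos_y_2 = 12, pos_z_2 = 11.25, radius_2 = 2, height_2 = 5.5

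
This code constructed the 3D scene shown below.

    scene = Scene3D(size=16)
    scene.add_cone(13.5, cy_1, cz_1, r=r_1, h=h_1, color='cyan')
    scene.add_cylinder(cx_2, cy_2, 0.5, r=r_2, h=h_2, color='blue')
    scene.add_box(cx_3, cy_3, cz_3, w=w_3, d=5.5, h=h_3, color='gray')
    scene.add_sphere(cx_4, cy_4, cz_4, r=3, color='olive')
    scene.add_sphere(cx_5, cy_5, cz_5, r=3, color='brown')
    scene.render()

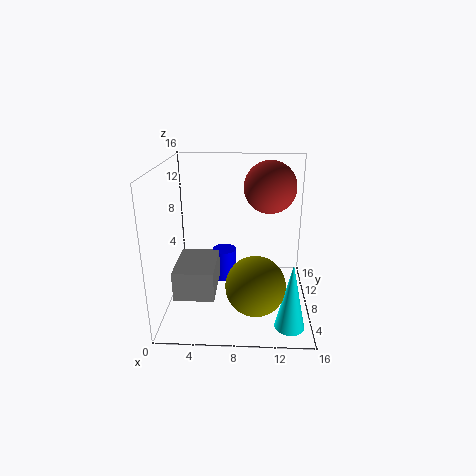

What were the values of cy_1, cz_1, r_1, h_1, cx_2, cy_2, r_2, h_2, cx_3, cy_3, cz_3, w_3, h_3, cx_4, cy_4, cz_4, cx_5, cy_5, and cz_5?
cy_1 = 2
cz_1 = 1
r_1 = 1.5
h_1 = 7
cx_2 = 6
cy_2 = 12.5
r_2 = 1.5
h_2 = 4
cx_3 = 2
cy_3 = 1.5
cz_3 = 4
w_3 = 4
h_3 = 3
cx_4 = 10
cy_4 = 3
cz_4 = 5
cx_5 = 11.5
cy_5 = 11
cz_5 = 13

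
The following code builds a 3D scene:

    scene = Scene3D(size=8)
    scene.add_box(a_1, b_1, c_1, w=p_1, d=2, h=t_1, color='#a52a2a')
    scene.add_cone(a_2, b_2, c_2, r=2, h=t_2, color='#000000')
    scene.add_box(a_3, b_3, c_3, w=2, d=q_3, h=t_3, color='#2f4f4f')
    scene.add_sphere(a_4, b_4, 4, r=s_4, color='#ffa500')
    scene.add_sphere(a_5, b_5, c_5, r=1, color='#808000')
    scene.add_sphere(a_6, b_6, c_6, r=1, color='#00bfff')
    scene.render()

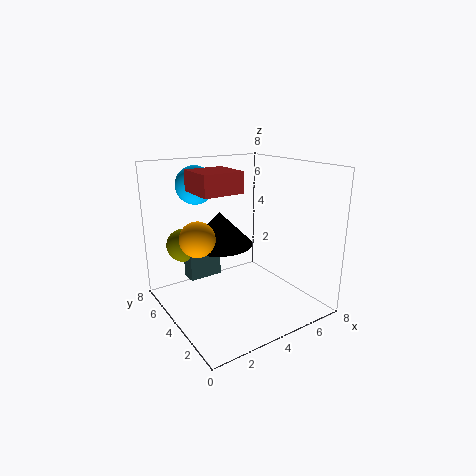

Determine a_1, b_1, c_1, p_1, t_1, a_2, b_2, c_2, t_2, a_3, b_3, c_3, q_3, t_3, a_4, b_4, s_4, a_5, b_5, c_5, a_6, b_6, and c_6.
a_1 = 1; b_1 = 2; c_1 = 7; p_1 = 2; t_1 = 1; a_2 = 4; b_2 = 6; c_2 = 3; t_2 = 2; a_3 = 2; b_3 = 6; c_3 = 1; q_3 = 1; t_3 = 2; a_4 = 2; b_4 = 5; s_4 = 1; a_5 = 2; b_5 = 7; c_5 = 3; a_6 = 2; b_6 = 5; c_6 = 7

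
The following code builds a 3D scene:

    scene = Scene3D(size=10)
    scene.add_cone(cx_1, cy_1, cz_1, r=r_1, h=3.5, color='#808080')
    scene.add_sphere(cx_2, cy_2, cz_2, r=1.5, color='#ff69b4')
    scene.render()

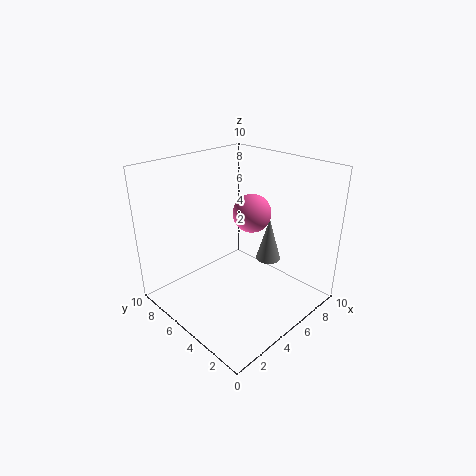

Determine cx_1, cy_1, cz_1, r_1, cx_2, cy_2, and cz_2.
cx_1 = 9
cy_1 = 5.5
cz_1 = 1.5
r_1 = 1
cx_2 = 8
cy_2 = 6.5
cz_2 = 5.5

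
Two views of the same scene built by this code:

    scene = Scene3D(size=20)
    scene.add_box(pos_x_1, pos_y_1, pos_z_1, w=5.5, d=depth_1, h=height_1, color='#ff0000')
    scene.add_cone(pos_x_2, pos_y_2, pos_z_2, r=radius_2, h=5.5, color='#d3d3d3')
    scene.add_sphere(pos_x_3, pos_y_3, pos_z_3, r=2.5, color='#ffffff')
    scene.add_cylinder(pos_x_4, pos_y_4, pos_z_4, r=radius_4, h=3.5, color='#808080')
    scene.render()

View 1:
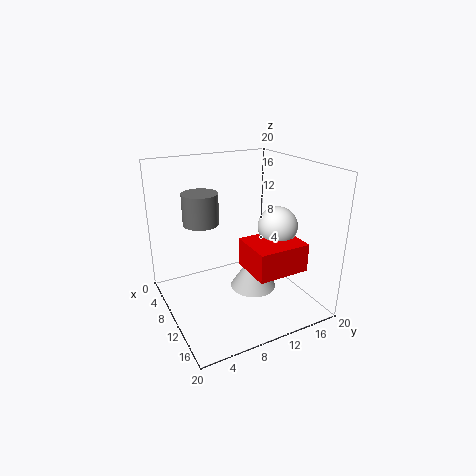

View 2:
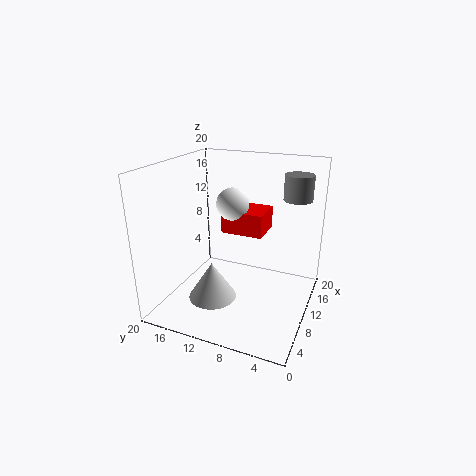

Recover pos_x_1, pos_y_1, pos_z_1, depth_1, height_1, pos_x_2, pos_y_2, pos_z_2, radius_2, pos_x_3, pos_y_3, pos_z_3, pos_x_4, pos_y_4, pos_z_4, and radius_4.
pos_x_1 = 14, pos_y_1 = 8, pos_z_1 = 8.5, depth_1 = 6.5, height_1 = 3.5, pos_x_2 = 8.5, pos_y_2 = 13.5, pos_z_2 = 0.5, radius_2 = 3.5, pos_x_3 = 15, pos_y_3 = 13, pos_z_3 = 13, pos_x_4 = 14.5, pos_y_4 = 3, pos_z_4 = 15, radius_4 = 2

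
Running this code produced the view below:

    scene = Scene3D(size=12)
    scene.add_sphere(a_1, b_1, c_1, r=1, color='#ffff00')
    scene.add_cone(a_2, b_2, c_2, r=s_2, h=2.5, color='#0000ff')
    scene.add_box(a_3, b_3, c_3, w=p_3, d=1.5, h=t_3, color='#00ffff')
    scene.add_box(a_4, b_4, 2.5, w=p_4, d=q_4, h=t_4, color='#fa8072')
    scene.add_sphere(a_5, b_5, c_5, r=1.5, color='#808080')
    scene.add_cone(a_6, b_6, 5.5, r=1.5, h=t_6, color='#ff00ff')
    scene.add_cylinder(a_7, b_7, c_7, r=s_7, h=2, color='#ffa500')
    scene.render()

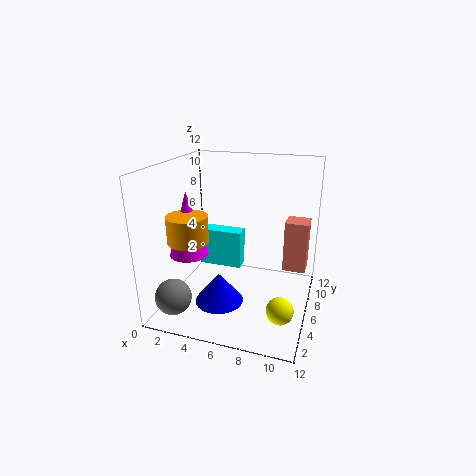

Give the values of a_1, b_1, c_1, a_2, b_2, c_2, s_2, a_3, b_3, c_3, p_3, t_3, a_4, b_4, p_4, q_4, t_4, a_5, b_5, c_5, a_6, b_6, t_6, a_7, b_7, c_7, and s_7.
a_1 = 10.5
b_1 = 2
c_1 = 2.5
a_2 = 5
b_2 = 4
c_2 = 1
s_2 = 2
a_3 = 1.5
b_3 = 8
c_3 = 2
p_3 = 4
t_3 = 3.5
a_4 = 9.5
b_4 = 8
p_4 = 2
q_4 = 2
t_4 = 4.5
a_5 = 1.5
b_5 = 2.5
c_5 = 1.5
a_6 = 3
b_6 = 3
t_6 = 5
a_7 = 3.5
b_7 = 2
c_7 = 7
s_7 = 1.5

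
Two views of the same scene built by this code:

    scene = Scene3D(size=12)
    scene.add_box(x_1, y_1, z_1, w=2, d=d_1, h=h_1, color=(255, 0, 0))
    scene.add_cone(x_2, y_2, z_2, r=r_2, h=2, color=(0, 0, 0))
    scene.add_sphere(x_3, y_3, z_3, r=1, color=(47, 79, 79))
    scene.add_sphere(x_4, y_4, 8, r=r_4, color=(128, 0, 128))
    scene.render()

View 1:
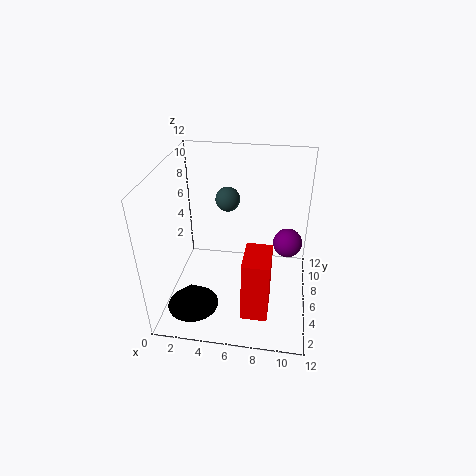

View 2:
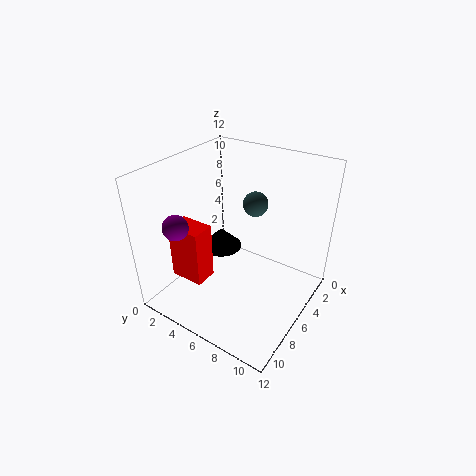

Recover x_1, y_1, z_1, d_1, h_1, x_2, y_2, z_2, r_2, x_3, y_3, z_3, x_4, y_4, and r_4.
x_1 = 7
y_1 = 1
z_1 = 2
d_1 = 3
h_1 = 5
x_2 = 3
y_2 = 2
z_2 = 2
r_2 = 2
x_3 = 5
y_3 = 7
z_3 = 9
x_4 = 10
y_4 = 3
r_4 = 1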